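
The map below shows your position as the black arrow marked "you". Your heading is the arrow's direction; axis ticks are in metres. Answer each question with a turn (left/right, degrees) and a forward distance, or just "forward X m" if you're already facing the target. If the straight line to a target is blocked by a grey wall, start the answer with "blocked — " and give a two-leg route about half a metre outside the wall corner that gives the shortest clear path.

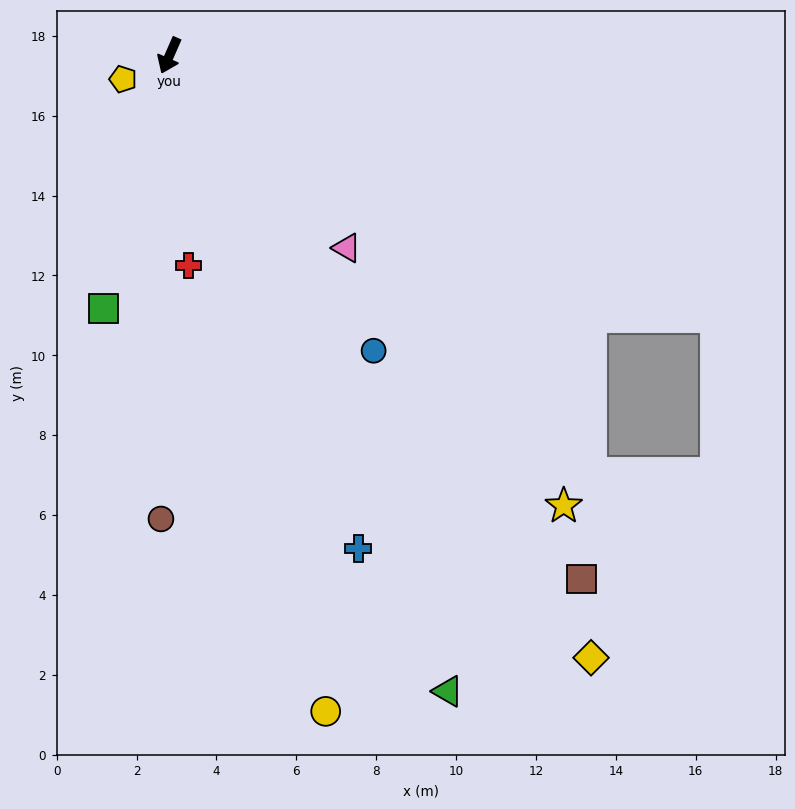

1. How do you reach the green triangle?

turn left 47°, forward 17.4 m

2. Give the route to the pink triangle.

turn left 66°, forward 6.6 m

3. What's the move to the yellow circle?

turn left 37°, forward 16.9 m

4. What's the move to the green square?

turn left 9°, forward 6.5 m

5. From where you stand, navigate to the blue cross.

turn left 45°, forward 13.2 m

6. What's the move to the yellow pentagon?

turn right 39°, forward 1.3 m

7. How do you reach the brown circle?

turn left 23°, forward 11.6 m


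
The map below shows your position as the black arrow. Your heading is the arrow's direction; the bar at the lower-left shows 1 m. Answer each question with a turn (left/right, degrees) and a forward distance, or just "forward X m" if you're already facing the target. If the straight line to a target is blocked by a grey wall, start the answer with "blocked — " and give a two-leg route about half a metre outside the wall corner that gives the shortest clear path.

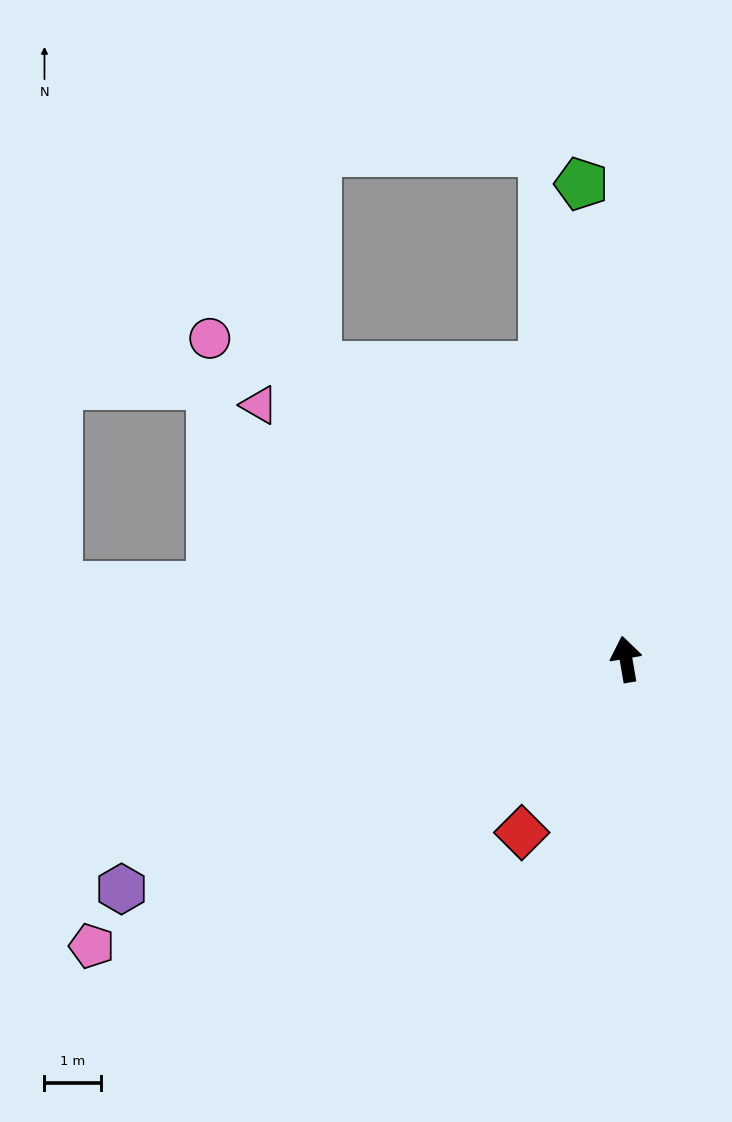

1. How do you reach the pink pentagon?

turn left 108°, forward 10.7 m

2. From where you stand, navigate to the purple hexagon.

turn left 105°, forward 9.8 m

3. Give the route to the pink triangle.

turn left 46°, forward 7.9 m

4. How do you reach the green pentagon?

turn right 4°, forward 8.4 m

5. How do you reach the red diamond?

turn left 139°, forward 3.6 m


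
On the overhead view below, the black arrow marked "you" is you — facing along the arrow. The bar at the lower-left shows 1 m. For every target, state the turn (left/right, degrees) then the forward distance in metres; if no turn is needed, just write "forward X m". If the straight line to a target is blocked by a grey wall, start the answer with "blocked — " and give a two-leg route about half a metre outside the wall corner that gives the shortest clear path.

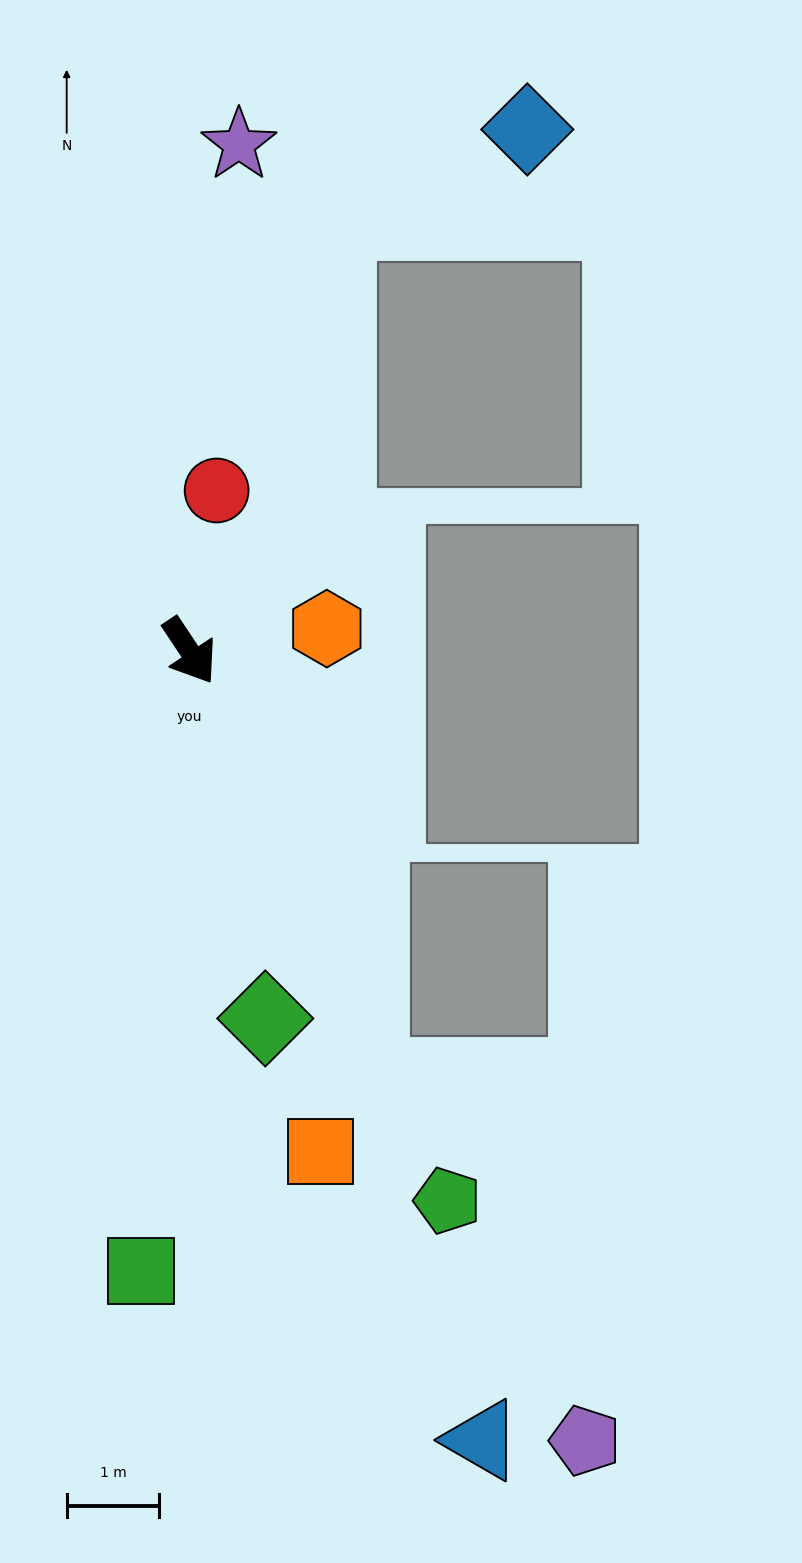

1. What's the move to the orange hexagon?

turn left 66°, forward 1.5 m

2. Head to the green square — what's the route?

turn right 38°, forward 6.7 m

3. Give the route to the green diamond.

turn right 22°, forward 4.0 m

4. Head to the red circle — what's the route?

turn left 137°, forward 1.8 m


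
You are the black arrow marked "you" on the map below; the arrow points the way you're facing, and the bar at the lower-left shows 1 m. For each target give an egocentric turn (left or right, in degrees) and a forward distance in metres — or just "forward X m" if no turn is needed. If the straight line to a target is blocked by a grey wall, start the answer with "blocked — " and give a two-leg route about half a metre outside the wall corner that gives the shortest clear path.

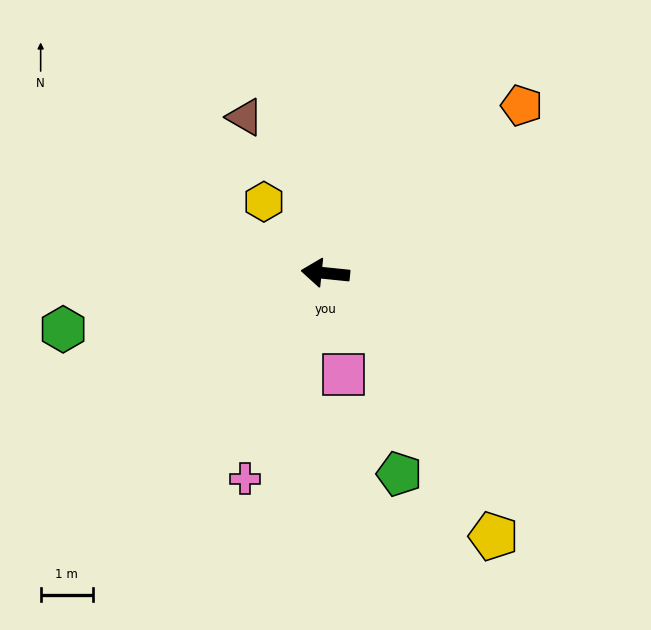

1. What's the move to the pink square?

turn left 106°, forward 2.0 m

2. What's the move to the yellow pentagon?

turn left 128°, forward 6.0 m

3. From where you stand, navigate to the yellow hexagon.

turn right 43°, forward 1.8 m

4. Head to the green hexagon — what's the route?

turn left 18°, forward 5.2 m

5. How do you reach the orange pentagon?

turn right 134°, forward 5.0 m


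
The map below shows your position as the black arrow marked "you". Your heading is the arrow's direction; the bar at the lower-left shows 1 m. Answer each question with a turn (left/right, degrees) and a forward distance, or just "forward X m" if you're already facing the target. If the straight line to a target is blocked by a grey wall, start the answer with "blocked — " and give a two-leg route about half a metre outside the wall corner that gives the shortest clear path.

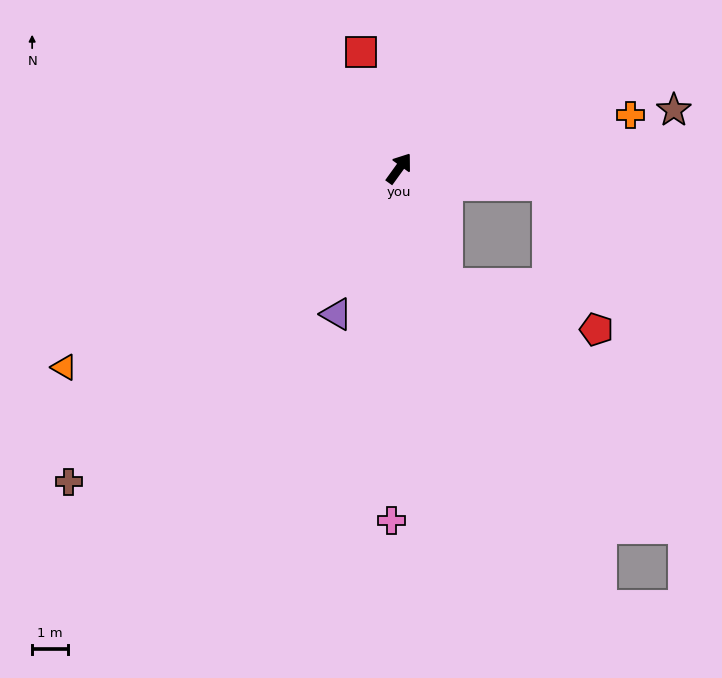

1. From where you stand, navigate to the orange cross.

turn right 41°, forward 6.6 m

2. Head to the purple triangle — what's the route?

turn right 167°, forward 4.4 m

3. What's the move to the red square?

turn left 54°, forward 3.4 m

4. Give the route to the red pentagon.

blocked — turn right 121°, forward 3.5 m, then turn left 50°, forward 4.3 m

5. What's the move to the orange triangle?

turn left 157°, forward 10.8 m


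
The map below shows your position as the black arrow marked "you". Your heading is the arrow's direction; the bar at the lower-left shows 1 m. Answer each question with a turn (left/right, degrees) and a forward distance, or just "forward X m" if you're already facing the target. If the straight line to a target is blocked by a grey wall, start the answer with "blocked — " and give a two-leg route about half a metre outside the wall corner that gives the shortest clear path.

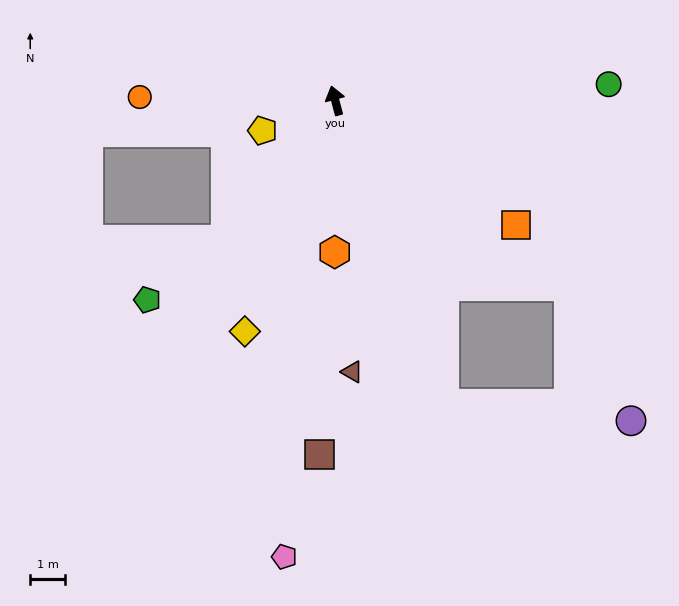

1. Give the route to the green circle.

turn right 101°, forward 7.8 m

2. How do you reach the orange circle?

turn left 74°, forward 5.6 m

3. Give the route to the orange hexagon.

turn left 165°, forward 4.3 m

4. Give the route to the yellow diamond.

turn left 144°, forward 7.0 m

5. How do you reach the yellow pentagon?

turn left 98°, forward 2.2 m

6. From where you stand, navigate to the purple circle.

blocked — turn right 175°, forward 9.2 m, then turn left 65°, forward 5.3 m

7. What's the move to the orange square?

turn right 140°, forward 6.2 m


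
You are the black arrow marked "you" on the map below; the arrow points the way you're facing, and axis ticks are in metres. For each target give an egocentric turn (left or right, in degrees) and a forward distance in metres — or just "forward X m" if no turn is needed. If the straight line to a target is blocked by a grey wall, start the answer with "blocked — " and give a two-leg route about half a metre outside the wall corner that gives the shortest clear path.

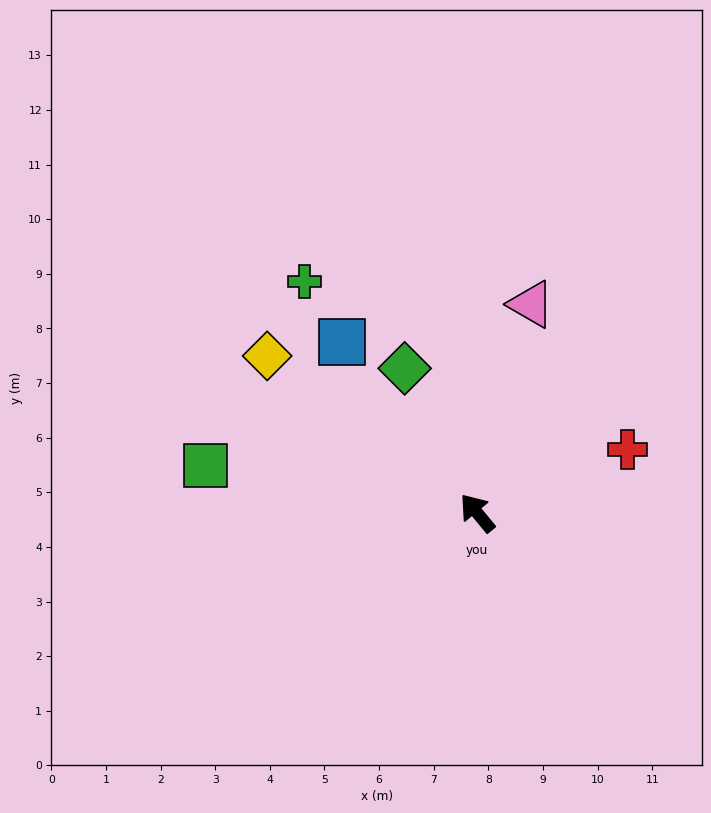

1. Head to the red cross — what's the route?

turn right 107°, forward 3.0 m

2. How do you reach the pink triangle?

turn right 54°, forward 3.9 m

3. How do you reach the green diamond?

turn right 13°, forward 3.0 m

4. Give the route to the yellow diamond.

turn left 14°, forward 4.8 m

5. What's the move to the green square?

turn left 41°, forward 5.1 m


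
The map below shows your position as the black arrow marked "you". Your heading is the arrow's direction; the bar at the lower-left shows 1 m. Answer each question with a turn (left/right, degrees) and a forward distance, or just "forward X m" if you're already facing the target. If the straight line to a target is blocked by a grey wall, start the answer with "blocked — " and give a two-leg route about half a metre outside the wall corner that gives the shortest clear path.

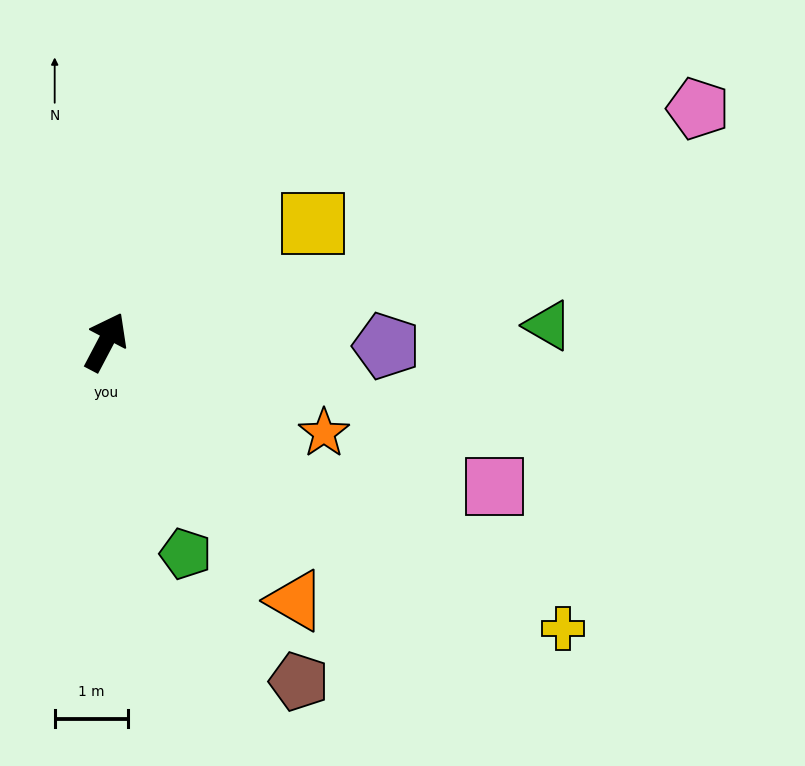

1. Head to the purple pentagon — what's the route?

turn right 63°, forward 3.9 m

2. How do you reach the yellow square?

turn right 33°, forward 3.3 m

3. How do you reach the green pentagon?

turn right 132°, forward 3.1 m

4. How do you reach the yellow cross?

turn right 94°, forward 7.4 m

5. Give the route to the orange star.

turn right 85°, forward 3.2 m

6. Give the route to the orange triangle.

turn right 116°, forward 4.4 m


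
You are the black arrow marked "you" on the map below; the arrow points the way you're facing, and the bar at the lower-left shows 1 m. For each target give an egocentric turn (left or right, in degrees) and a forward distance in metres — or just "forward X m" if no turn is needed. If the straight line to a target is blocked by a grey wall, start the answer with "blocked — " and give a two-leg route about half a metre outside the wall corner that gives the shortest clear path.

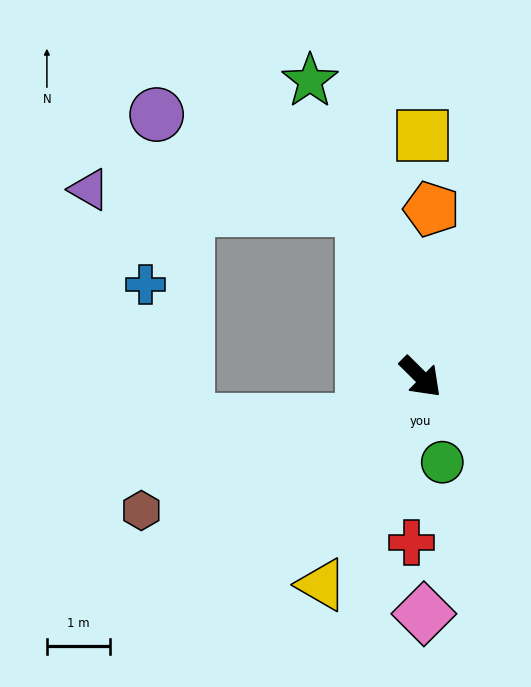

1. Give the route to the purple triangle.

blocked — turn left 154°, forward 2.8 m, then turn left 66°, forward 4.4 m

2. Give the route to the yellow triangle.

turn right 71°, forward 3.7 m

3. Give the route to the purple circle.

blocked — turn left 154°, forward 2.8 m, then turn left 46°, forward 3.6 m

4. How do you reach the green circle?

turn right 31°, forward 1.4 m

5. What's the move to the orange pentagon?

turn left 131°, forward 2.7 m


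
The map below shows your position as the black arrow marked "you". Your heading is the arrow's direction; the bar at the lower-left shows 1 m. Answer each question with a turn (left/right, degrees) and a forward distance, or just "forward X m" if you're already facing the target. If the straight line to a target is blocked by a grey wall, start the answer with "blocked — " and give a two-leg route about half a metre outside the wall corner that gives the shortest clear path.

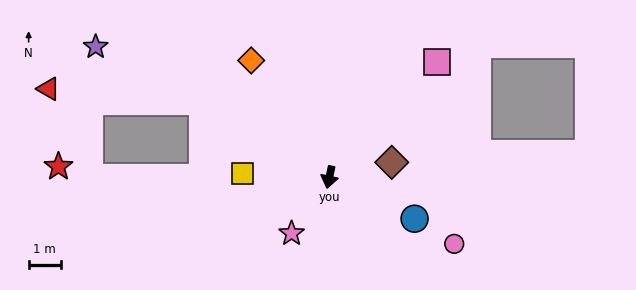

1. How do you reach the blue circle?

turn left 76°, forward 3.0 m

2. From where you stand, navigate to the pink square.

turn left 149°, forward 4.9 m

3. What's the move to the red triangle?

blocked — turn right 109°, forward 4.6 m, then turn left 26°, forward 4.8 m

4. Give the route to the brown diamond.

turn left 116°, forward 2.0 m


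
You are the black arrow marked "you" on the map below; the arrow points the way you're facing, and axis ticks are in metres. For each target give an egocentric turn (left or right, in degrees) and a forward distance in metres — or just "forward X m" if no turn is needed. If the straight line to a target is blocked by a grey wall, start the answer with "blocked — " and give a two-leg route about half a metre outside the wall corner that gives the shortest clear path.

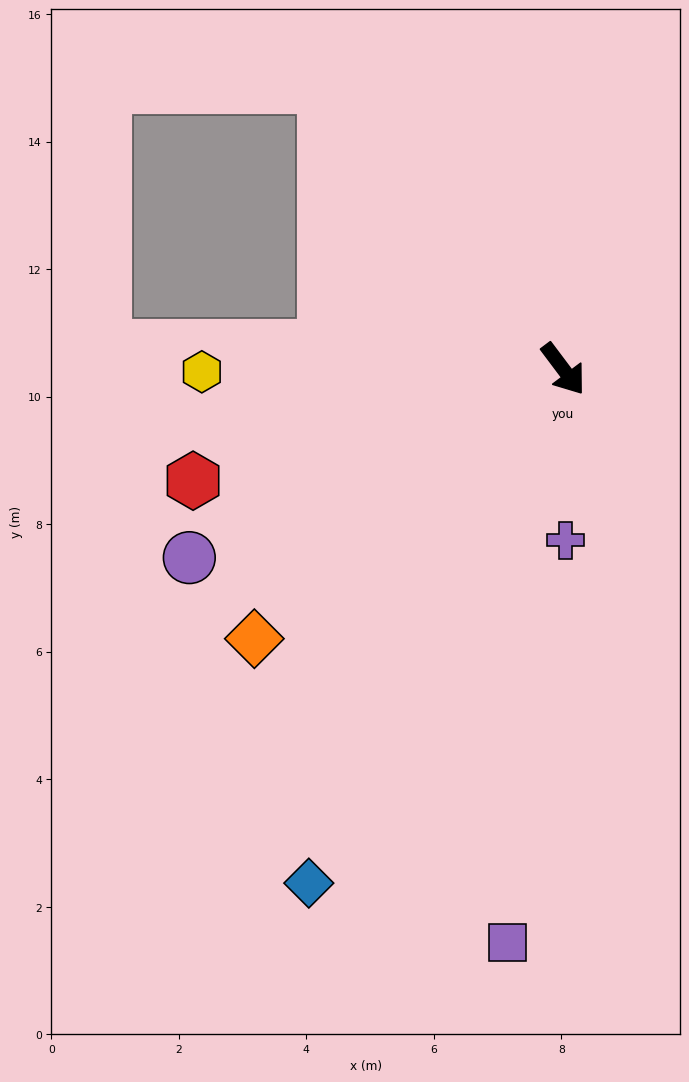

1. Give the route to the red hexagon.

turn right 110°, forward 6.1 m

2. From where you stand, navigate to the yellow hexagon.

turn right 126°, forward 5.7 m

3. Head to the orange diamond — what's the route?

turn right 86°, forward 6.4 m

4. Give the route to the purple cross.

turn right 36°, forward 2.7 m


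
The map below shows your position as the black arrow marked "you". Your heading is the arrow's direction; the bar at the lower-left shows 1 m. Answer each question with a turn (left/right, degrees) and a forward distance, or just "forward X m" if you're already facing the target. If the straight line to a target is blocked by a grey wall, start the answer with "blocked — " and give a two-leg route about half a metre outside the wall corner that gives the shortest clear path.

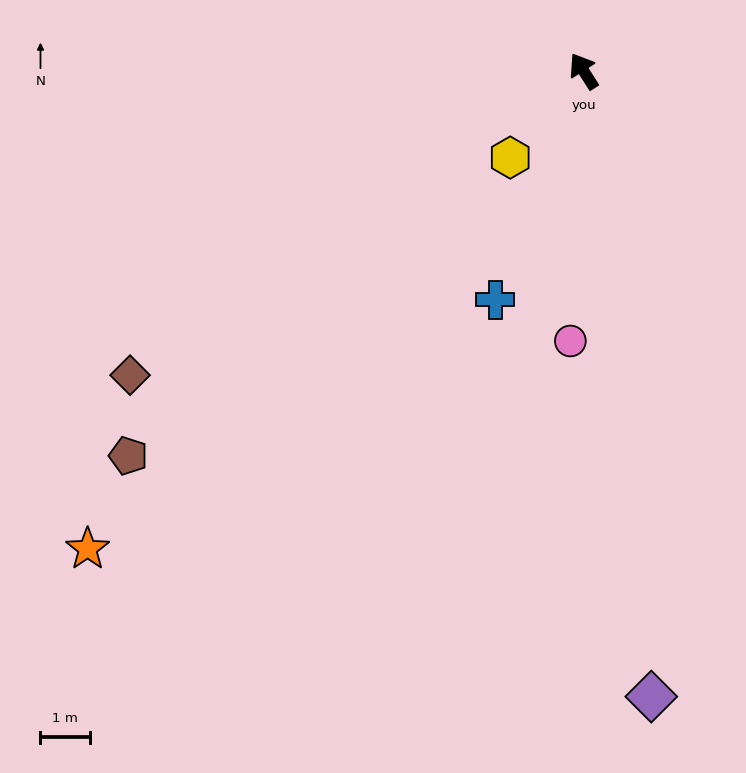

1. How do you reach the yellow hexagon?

turn left 107°, forward 2.3 m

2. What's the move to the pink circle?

turn left 145°, forward 5.4 m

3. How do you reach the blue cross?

turn left 126°, forward 4.9 m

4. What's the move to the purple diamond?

turn left 154°, forward 12.7 m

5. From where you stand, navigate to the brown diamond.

turn left 91°, forward 11.0 m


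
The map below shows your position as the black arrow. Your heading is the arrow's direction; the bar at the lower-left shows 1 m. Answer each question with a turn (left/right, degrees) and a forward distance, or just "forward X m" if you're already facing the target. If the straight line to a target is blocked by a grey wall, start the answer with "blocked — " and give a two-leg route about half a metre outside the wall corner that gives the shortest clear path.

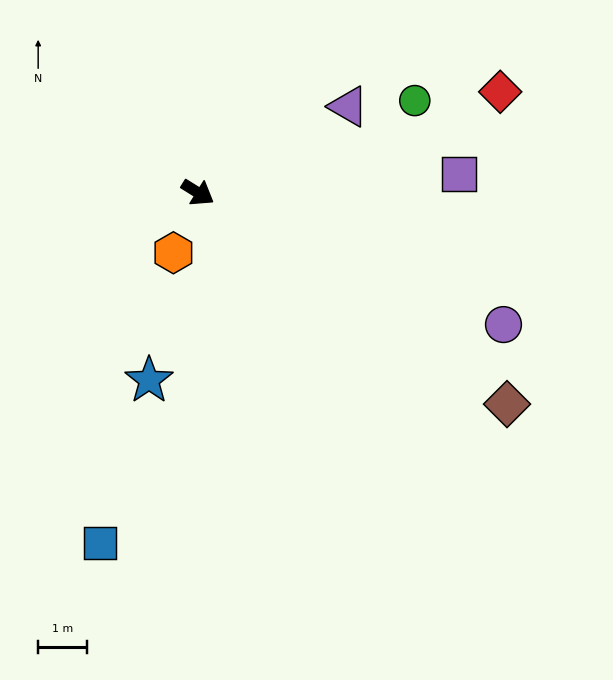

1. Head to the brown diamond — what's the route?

turn right 3°, forward 7.7 m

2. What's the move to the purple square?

turn left 36°, forward 5.4 m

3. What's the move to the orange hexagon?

turn right 80°, forward 1.3 m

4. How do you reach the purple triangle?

turn left 62°, forward 3.5 m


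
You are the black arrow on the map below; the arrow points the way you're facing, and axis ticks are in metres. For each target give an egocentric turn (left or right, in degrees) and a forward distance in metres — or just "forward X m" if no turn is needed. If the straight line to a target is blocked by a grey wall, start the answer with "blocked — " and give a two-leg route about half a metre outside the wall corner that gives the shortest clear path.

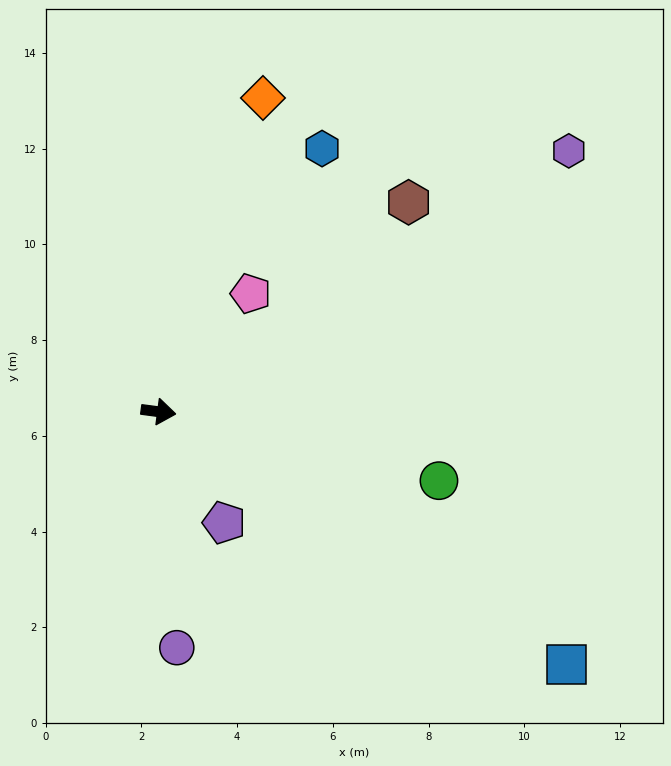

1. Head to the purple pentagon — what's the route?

turn right 52°, forward 2.7 m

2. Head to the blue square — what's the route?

turn right 24°, forward 10.0 m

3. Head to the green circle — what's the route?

turn right 6°, forward 6.0 m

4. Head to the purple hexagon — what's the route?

turn left 40°, forward 10.2 m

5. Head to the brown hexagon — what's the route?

turn left 47°, forward 6.8 m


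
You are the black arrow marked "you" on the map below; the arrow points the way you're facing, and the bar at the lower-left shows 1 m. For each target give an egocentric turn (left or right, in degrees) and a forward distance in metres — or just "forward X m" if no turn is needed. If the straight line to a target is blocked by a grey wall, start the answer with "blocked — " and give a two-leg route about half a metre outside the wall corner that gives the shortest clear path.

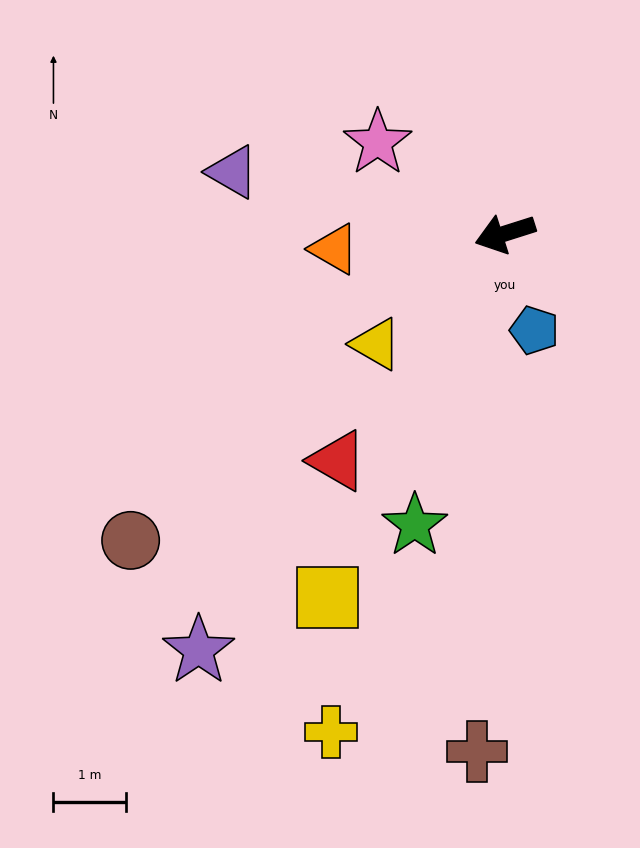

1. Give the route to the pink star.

turn right 53°, forward 2.1 m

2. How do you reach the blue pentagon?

turn left 89°, forward 1.4 m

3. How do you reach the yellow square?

turn left 46°, forward 5.5 m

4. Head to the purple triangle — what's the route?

turn right 30°, forward 3.8 m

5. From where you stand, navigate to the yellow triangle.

turn left 23°, forward 2.3 m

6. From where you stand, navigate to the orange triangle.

turn right 12°, forward 2.3 m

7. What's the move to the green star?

turn left 55°, forward 4.2 m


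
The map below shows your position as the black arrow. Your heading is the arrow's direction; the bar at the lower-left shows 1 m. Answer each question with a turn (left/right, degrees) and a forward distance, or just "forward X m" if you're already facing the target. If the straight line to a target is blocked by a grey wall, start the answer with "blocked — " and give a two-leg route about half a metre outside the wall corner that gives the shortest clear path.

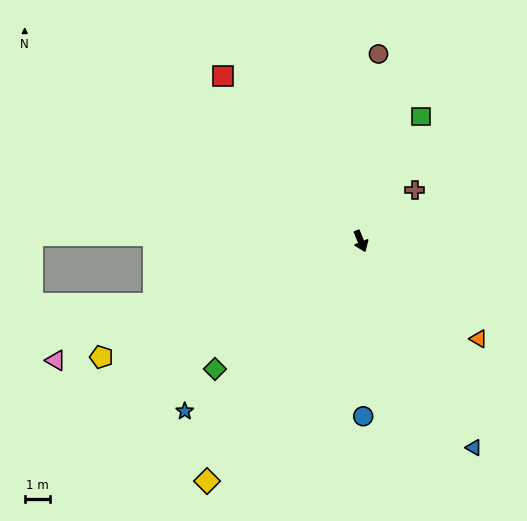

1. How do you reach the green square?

turn left 132°, forward 5.4 m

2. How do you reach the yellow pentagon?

turn right 88°, forward 11.1 m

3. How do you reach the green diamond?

turn right 71°, forward 7.6 m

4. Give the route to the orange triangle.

turn left 28°, forward 6.0 m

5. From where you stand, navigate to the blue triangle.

turn left 6°, forward 9.2 m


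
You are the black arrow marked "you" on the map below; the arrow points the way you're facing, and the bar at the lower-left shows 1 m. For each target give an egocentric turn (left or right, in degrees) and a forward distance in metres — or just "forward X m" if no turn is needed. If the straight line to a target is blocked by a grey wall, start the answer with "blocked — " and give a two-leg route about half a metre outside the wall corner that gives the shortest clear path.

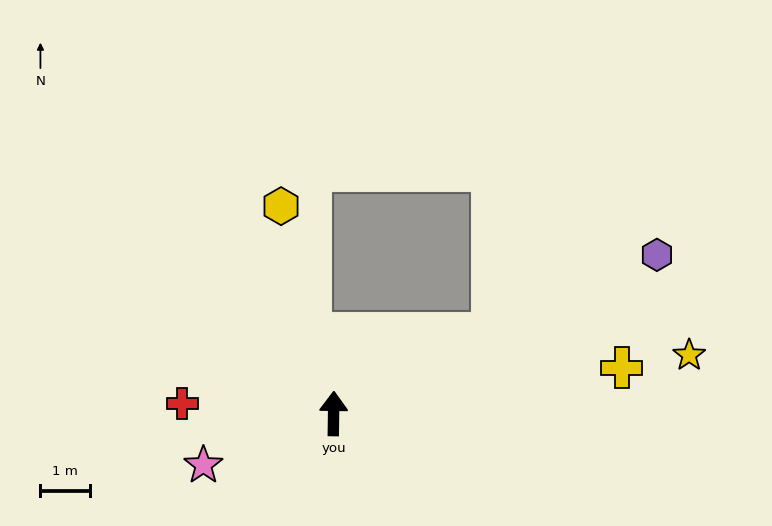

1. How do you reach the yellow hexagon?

turn left 15°, forward 4.3 m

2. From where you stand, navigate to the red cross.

turn left 87°, forward 3.1 m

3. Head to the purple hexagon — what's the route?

turn right 63°, forward 7.3 m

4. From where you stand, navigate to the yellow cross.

turn right 80°, forward 5.9 m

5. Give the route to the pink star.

turn left 112°, forward 2.8 m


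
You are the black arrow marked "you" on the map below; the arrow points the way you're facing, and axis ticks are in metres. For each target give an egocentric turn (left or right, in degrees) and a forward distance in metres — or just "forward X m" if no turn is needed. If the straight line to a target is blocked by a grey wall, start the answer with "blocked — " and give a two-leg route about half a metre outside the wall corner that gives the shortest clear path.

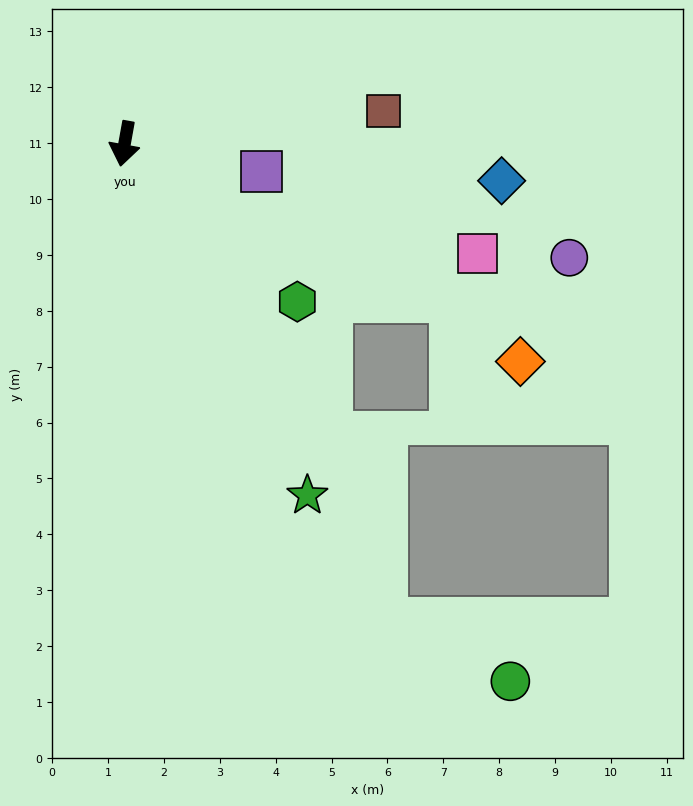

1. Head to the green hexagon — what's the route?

turn left 58°, forward 4.2 m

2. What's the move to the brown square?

turn left 107°, forward 4.7 m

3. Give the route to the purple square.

turn left 89°, forward 2.5 m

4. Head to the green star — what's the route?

turn left 38°, forward 7.1 m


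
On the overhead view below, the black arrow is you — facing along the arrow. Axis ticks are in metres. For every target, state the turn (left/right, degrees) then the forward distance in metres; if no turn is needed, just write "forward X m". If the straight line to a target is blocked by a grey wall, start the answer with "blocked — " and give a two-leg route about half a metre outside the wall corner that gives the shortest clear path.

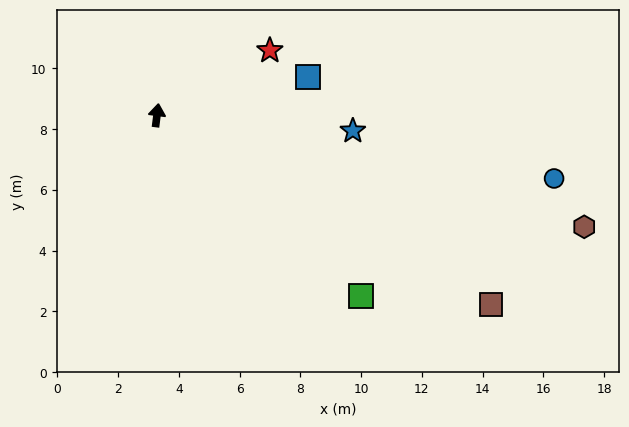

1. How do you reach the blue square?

turn right 69°, forward 5.1 m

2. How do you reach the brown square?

turn right 112°, forward 12.6 m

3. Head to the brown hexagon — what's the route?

turn right 97°, forward 14.5 m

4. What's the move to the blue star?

turn right 87°, forward 6.5 m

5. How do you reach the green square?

turn right 124°, forward 9.0 m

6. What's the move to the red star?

turn right 53°, forward 4.3 m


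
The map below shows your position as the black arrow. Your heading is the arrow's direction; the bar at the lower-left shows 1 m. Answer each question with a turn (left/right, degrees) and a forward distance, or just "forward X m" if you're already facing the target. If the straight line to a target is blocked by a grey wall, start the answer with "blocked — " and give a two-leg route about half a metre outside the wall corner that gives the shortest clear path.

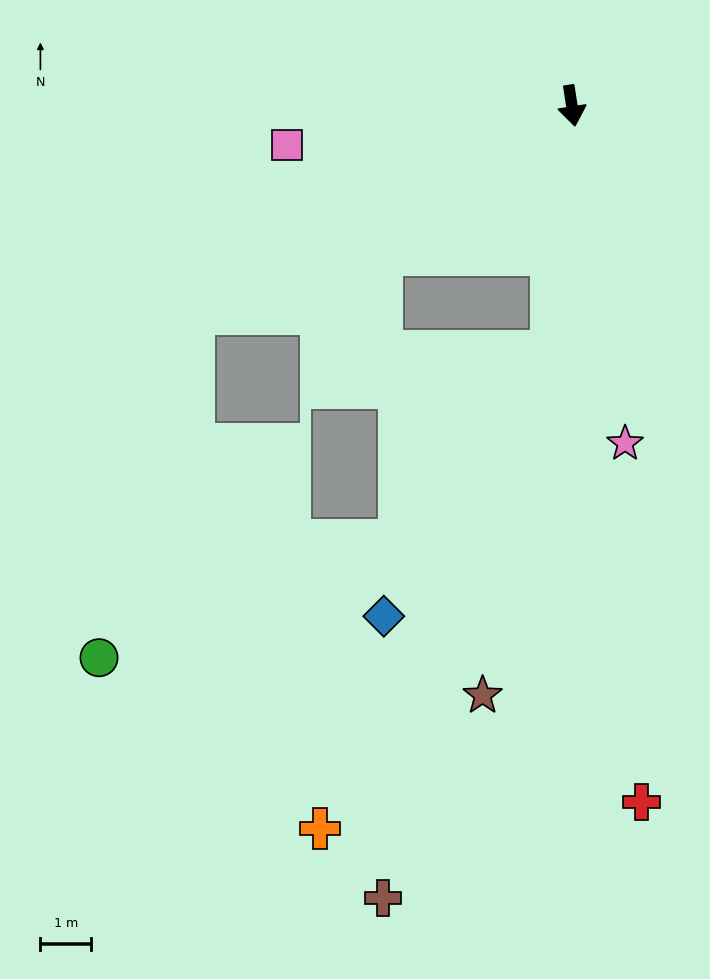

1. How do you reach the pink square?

turn right 91°, forward 5.7 m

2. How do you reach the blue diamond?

blocked — turn right 13°, forward 4.9 m, then turn right 28°, forward 6.2 m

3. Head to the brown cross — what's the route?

blocked — turn right 13°, forward 4.9 m, then turn right 13°, forward 11.3 m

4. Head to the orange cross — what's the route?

blocked — turn right 13°, forward 4.9 m, then turn right 22°, forward 10.5 m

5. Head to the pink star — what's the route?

forward 6.8 m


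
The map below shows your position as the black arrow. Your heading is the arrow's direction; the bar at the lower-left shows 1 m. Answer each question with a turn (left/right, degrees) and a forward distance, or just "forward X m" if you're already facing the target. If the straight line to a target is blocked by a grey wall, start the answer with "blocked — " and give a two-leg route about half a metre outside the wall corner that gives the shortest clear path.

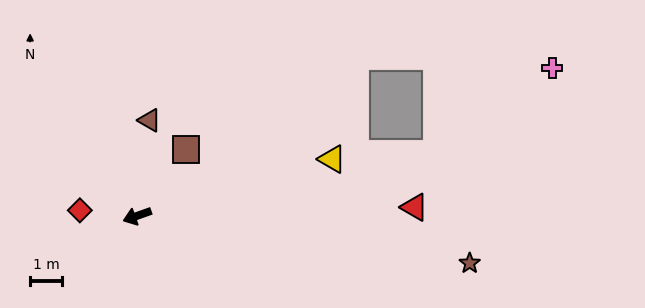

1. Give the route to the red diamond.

turn right 25°, forward 1.8 m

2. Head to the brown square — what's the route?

turn right 146°, forward 2.6 m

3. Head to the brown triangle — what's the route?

turn right 117°, forward 3.0 m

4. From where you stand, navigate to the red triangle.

turn left 162°, forward 8.7 m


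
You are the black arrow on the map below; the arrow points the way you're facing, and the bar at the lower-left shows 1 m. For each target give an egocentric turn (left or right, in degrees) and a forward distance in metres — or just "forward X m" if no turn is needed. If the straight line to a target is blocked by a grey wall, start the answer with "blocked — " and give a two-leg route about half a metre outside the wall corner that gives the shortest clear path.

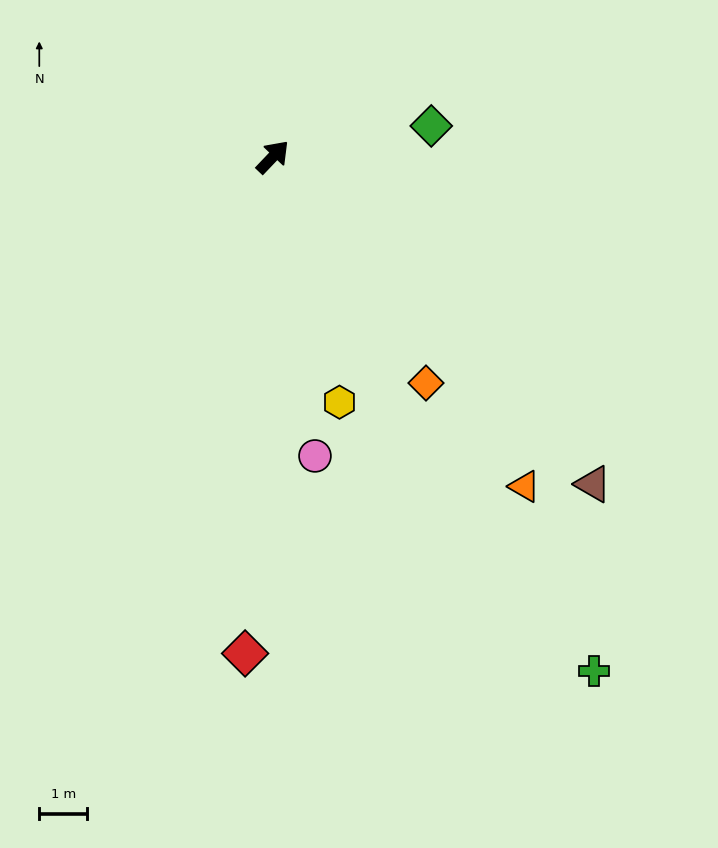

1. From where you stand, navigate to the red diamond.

turn right 140°, forward 10.3 m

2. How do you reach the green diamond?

turn right 35°, forward 3.3 m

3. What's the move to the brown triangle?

turn right 92°, forward 9.5 m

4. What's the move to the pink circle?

turn right 128°, forward 6.3 m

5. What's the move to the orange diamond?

turn right 102°, forward 5.7 m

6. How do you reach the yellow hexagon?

turn right 121°, forward 5.3 m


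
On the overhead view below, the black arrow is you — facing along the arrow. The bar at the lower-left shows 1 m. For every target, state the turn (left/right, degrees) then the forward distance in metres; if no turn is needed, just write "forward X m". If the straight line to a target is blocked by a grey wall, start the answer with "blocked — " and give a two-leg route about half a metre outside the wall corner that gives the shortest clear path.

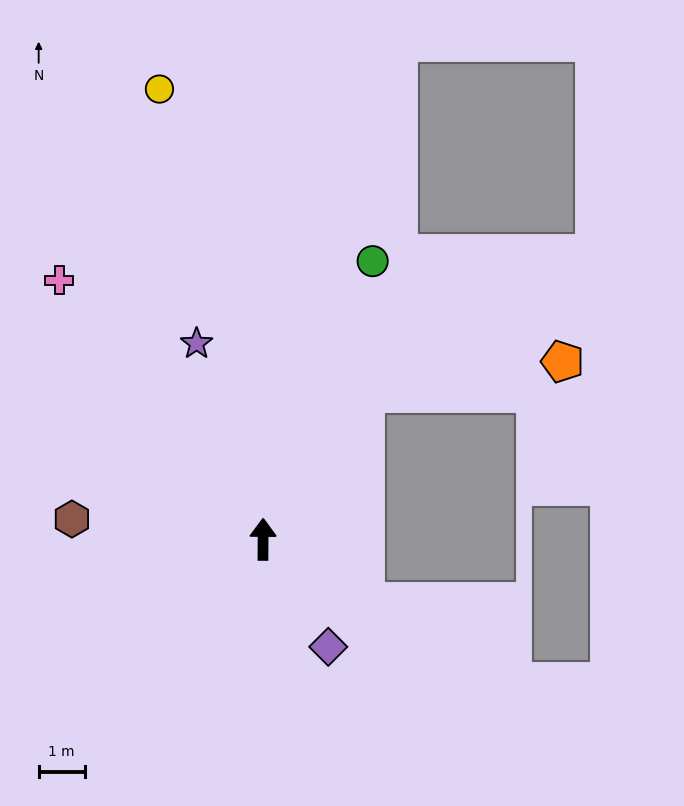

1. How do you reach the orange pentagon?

blocked — turn right 35°, forward 3.9 m, then turn right 46°, forward 4.3 m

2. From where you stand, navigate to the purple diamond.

turn right 148°, forward 2.7 m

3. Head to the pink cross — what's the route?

turn left 38°, forward 7.1 m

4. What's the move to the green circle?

turn right 21°, forward 6.5 m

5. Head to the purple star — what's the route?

turn left 19°, forward 4.5 m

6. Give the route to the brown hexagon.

turn left 84°, forward 4.2 m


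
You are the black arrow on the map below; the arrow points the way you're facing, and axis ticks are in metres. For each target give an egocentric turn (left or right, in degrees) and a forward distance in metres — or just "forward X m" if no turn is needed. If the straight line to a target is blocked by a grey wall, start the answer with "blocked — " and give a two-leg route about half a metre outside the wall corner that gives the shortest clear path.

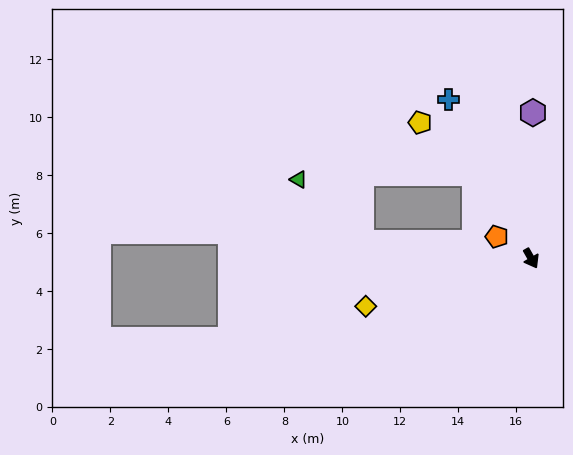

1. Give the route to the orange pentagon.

turn right 152°, forward 1.4 m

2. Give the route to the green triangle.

blocked — turn right 125°, forward 5.9 m, then turn right 39°, forward 3.1 m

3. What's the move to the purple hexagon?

turn left 150°, forward 5.0 m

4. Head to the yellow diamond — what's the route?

turn right 103°, forward 5.9 m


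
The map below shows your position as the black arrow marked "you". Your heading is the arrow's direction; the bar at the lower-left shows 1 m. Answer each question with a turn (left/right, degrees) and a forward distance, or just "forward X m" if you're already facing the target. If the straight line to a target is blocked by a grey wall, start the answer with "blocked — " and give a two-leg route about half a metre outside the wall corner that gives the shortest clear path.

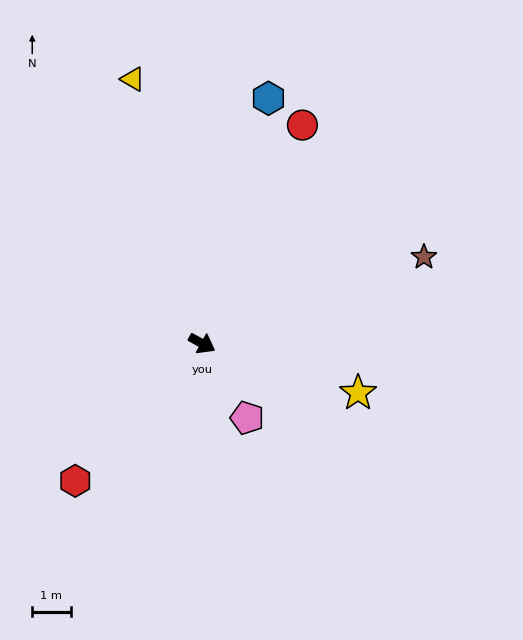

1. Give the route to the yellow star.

turn left 11°, forward 4.3 m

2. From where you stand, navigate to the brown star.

turn left 50°, forward 6.2 m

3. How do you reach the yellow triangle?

turn left 133°, forward 7.1 m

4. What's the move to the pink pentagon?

turn right 30°, forward 2.3 m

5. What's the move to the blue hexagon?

turn left 104°, forward 6.6 m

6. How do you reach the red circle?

turn left 94°, forward 6.3 m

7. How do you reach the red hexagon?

turn right 104°, forward 4.9 m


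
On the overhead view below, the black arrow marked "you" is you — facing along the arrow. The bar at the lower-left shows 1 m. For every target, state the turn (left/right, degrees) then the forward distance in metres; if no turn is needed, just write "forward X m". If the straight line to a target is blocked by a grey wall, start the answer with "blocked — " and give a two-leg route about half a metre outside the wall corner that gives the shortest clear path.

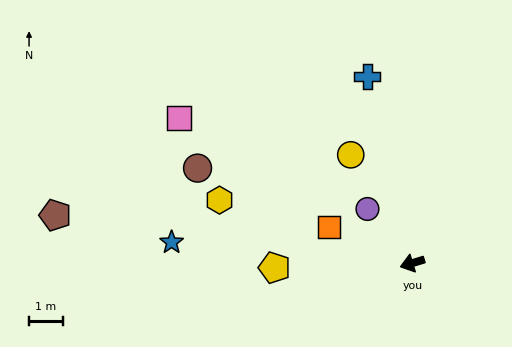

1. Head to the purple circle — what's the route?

turn right 67°, forward 2.1 m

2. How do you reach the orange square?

turn right 40°, forward 2.7 m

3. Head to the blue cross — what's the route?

turn right 93°, forward 5.7 m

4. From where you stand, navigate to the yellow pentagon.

turn right 15°, forward 4.1 m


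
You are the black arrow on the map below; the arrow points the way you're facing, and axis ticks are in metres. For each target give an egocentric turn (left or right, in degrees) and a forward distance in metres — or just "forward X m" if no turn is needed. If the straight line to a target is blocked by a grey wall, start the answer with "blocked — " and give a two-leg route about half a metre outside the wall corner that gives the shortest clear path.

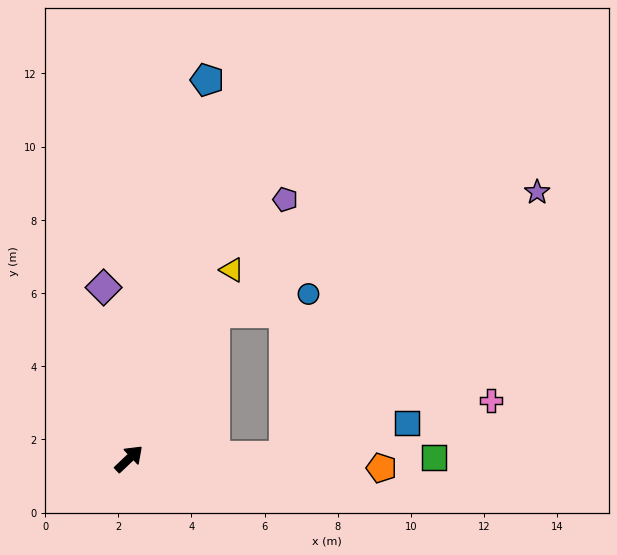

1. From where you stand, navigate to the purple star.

blocked — turn right 43°, forward 4.3 m, then turn left 46°, forward 10.0 m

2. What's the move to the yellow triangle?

turn left 18°, forward 5.9 m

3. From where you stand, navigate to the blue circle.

blocked — turn left 16°, forward 4.6 m, then turn right 48°, forward 2.6 m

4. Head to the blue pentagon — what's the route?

turn left 35°, forward 10.6 m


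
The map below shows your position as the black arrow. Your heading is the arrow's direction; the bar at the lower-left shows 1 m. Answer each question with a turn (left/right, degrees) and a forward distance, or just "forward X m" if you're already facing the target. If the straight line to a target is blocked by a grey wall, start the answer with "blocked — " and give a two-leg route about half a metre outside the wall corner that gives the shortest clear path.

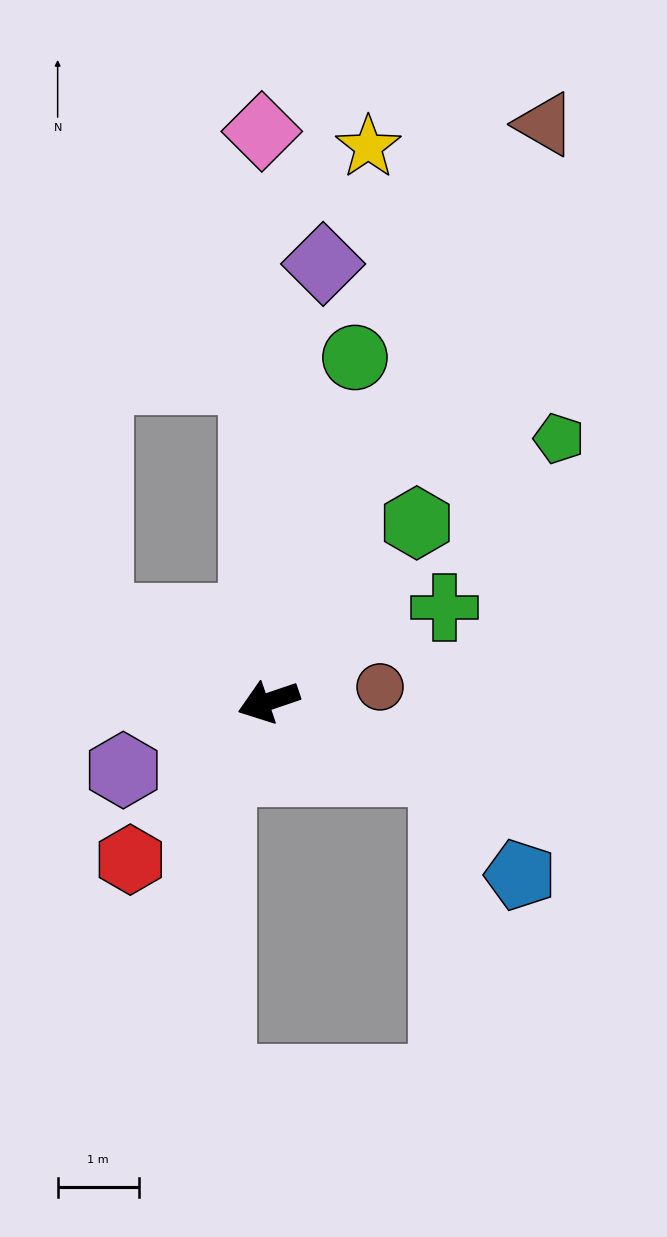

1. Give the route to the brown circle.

turn left 169°, forward 1.4 m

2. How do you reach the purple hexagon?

turn left 6°, forward 2.0 m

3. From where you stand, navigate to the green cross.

turn right 171°, forward 2.5 m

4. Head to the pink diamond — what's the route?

turn right 108°, forward 7.0 m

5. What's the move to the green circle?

turn right 123°, forward 4.4 m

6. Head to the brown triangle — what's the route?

turn right 134°, forward 7.9 m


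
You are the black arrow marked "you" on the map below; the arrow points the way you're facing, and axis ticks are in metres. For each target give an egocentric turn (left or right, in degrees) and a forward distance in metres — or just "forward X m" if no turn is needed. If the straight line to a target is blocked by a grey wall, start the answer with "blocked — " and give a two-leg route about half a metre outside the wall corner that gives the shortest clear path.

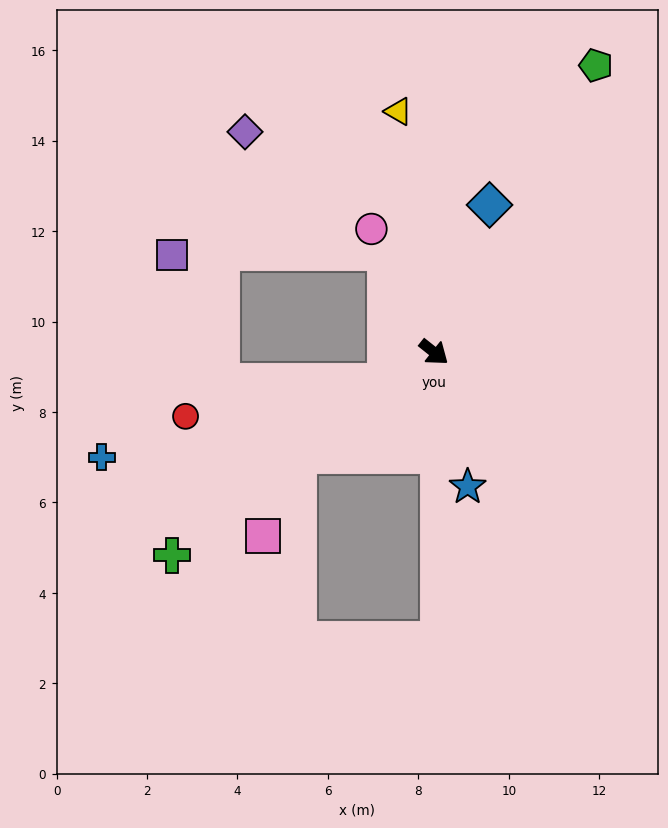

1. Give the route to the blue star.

turn right 37°, forward 3.1 m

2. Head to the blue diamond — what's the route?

turn left 108°, forward 3.5 m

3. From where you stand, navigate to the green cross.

turn right 104°, forward 7.3 m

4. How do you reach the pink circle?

turn left 155°, forward 3.1 m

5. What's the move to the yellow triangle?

turn left 137°, forward 5.4 m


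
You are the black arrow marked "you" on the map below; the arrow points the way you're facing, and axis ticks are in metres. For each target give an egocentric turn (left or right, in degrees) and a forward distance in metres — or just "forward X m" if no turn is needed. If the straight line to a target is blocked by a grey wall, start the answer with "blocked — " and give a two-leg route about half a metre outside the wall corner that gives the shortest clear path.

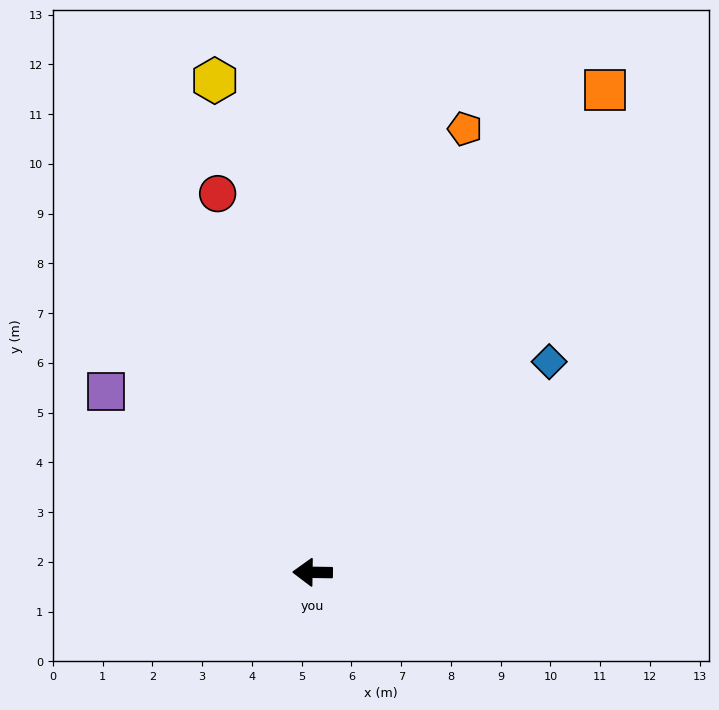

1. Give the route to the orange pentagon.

turn right 108°, forward 9.4 m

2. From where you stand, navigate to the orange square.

turn right 120°, forward 11.3 m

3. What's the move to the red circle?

turn right 75°, forward 7.8 m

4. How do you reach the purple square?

turn right 40°, forward 5.5 m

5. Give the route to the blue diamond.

turn right 137°, forward 6.4 m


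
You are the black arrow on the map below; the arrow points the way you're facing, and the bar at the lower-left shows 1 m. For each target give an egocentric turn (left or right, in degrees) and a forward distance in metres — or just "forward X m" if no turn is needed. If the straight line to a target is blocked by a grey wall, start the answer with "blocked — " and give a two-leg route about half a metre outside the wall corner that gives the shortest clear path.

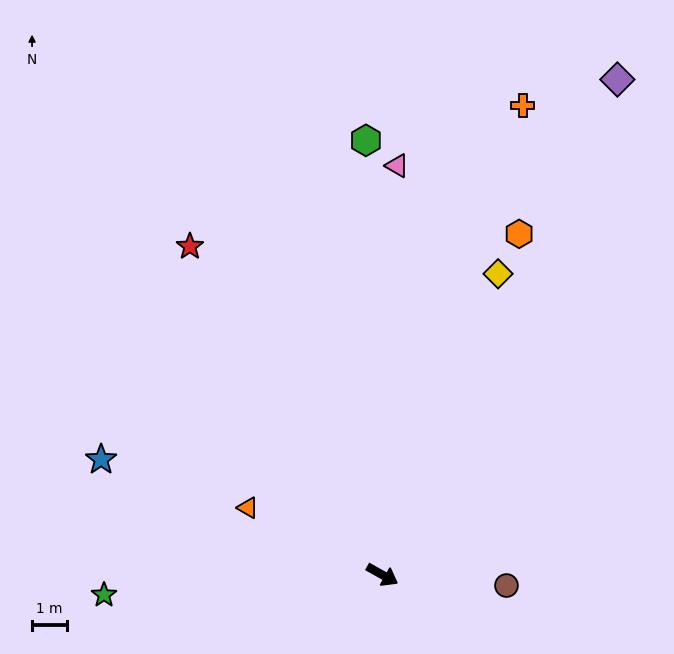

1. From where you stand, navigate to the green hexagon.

turn left 121°, forward 12.3 m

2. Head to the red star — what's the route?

turn left 150°, forward 10.8 m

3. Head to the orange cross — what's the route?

turn left 103°, forward 13.9 m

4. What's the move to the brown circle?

turn left 24°, forward 3.5 m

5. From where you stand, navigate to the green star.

turn right 147°, forward 7.9 m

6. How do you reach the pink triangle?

turn left 117°, forward 11.6 m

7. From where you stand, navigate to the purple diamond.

turn left 94°, forward 15.5 m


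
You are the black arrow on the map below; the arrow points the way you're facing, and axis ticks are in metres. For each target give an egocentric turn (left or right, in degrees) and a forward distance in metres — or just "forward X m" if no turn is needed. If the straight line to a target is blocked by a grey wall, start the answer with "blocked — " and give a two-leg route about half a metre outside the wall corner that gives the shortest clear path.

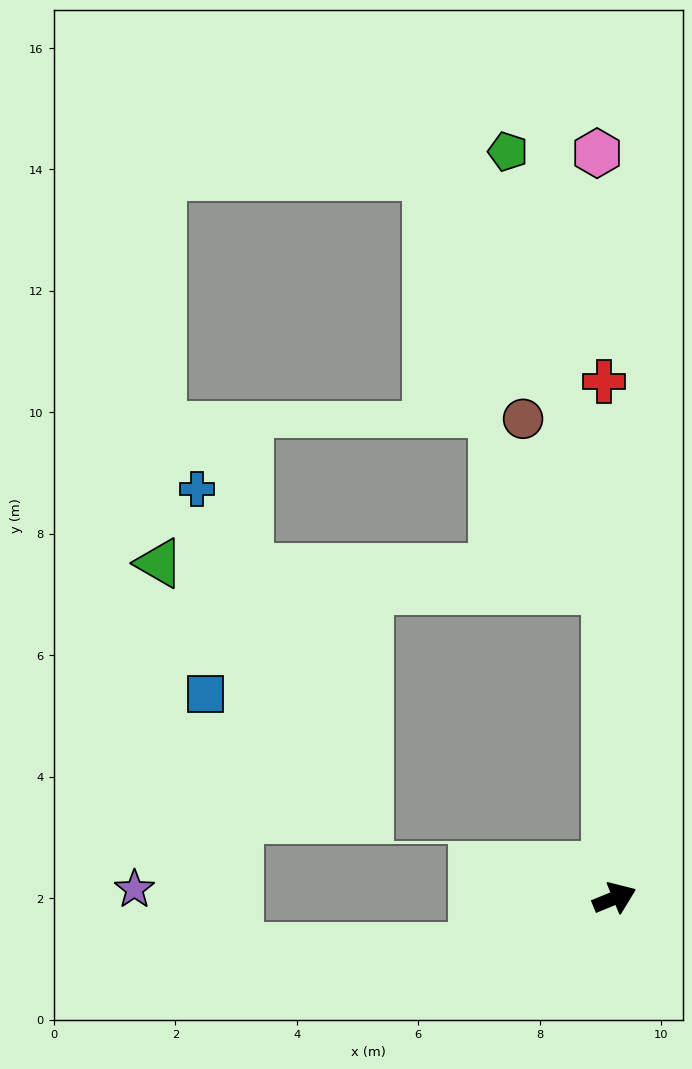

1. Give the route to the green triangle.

blocked — turn left 69°, forward 5.1 m, then turn left 86°, forward 7.4 m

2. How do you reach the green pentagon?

blocked — turn left 69°, forward 5.1 m, then turn left 12°, forward 7.4 m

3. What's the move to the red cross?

turn left 69°, forward 8.5 m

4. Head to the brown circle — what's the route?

blocked — turn left 69°, forward 5.1 m, then turn left 25°, forward 3.1 m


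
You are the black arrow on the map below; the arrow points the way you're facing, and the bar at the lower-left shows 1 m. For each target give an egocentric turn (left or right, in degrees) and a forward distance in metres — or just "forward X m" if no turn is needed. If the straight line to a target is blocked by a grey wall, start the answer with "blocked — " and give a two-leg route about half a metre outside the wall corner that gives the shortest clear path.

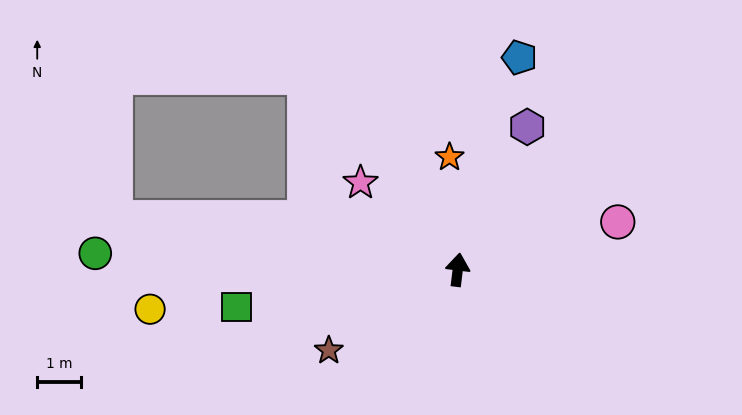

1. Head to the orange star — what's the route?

turn left 11°, forward 2.6 m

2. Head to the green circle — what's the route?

turn left 94°, forward 8.3 m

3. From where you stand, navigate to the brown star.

turn left 129°, forward 3.5 m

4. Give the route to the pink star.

turn left 55°, forward 3.0 m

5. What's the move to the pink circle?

turn right 66°, forward 3.8 m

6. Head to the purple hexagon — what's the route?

turn right 19°, forward 3.6 m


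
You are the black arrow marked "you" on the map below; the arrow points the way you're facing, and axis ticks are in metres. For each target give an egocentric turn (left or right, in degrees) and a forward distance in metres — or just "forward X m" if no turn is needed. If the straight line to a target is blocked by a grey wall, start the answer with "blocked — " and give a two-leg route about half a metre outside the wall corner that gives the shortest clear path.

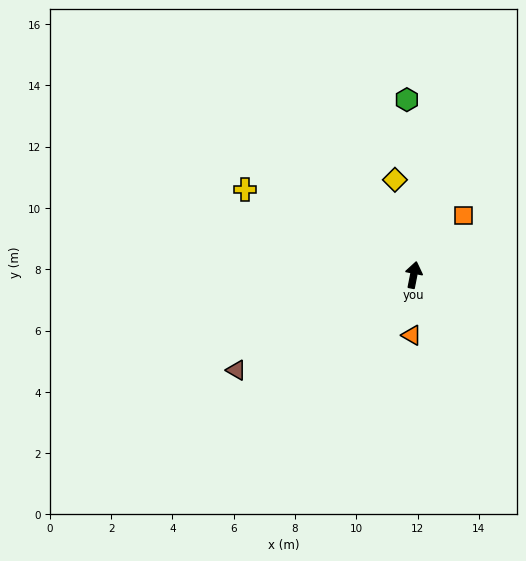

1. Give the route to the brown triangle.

turn left 129°, forward 6.6 m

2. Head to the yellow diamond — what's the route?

turn left 22°, forward 3.2 m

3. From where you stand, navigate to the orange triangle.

turn right 171°, forward 2.0 m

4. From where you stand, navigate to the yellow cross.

turn left 74°, forward 6.2 m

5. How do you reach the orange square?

turn right 29°, forward 2.5 m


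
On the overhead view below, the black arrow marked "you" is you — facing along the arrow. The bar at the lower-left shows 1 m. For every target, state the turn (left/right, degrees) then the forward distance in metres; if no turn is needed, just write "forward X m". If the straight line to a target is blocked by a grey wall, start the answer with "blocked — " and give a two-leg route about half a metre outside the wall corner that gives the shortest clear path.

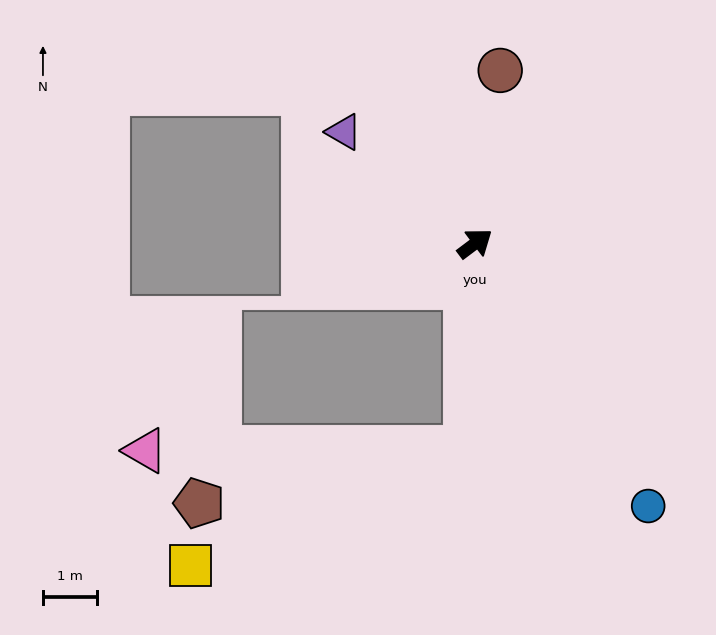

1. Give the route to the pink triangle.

blocked — turn right 129°, forward 3.8 m, then turn right 87°, forward 6.0 m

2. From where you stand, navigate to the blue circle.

turn right 94°, forward 5.8 m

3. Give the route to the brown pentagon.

blocked — turn right 129°, forward 3.8 m, then turn right 76°, forward 5.1 m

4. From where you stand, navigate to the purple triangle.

turn left 103°, forward 3.2 m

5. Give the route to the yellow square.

blocked — turn right 129°, forward 3.8 m, then turn right 65°, forward 5.6 m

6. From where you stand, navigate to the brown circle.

turn left 45°, forward 3.3 m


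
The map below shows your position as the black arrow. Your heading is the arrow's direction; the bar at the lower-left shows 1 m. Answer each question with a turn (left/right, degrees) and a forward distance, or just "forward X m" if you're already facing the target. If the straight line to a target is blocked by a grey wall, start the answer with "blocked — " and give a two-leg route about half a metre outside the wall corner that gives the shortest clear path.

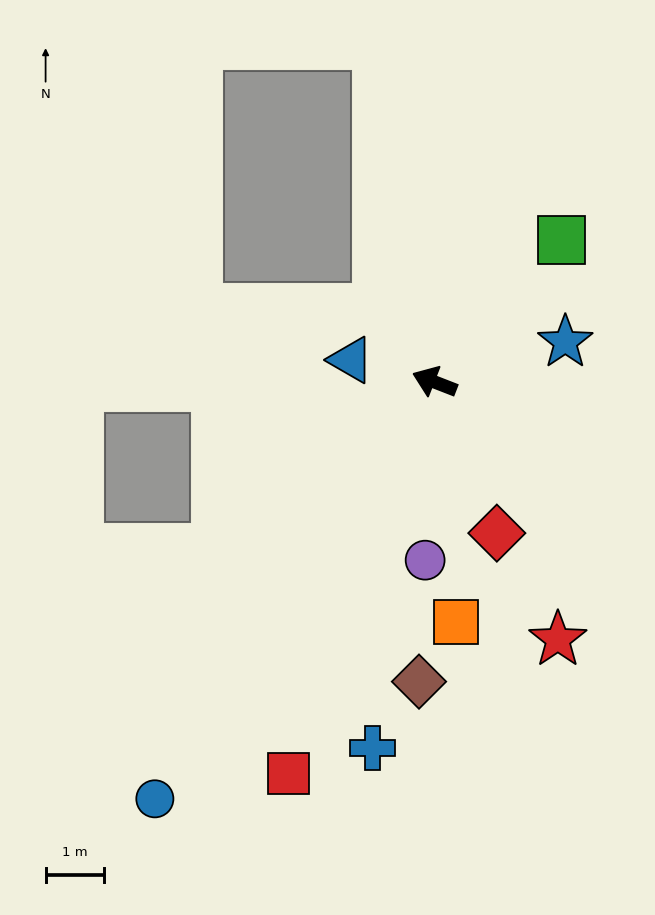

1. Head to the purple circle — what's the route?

turn left 108°, forward 3.1 m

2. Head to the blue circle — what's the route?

turn left 77°, forward 8.6 m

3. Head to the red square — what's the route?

turn left 91°, forward 7.2 m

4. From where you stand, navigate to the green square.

turn right 110°, forward 3.3 m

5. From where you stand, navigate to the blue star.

turn right 142°, forward 2.3 m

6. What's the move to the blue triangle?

turn left 6°, forward 1.5 m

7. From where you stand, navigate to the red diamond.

turn left 134°, forward 2.8 m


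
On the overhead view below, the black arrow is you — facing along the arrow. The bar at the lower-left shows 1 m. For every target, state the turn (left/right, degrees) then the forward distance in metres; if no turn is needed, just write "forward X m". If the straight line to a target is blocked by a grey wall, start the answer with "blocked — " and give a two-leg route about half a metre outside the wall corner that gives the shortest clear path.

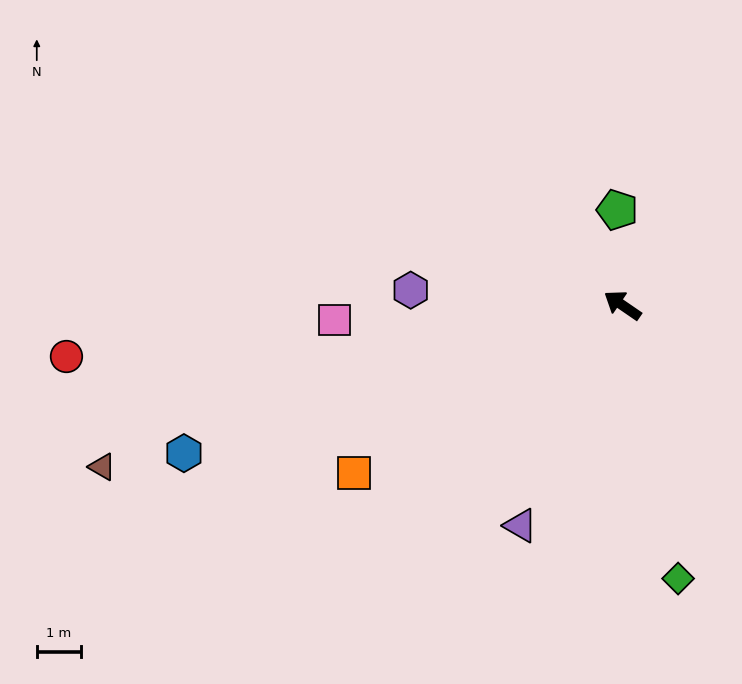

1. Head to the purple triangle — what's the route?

turn left 100°, forward 5.5 m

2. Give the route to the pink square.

turn left 37°, forward 6.5 m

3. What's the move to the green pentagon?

turn right 52°, forward 2.2 m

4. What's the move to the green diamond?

turn left 136°, forward 6.3 m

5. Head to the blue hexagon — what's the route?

turn left 53°, forward 10.5 m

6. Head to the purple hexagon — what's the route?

turn left 30°, forward 4.8 m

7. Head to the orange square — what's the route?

turn left 66°, forward 7.2 m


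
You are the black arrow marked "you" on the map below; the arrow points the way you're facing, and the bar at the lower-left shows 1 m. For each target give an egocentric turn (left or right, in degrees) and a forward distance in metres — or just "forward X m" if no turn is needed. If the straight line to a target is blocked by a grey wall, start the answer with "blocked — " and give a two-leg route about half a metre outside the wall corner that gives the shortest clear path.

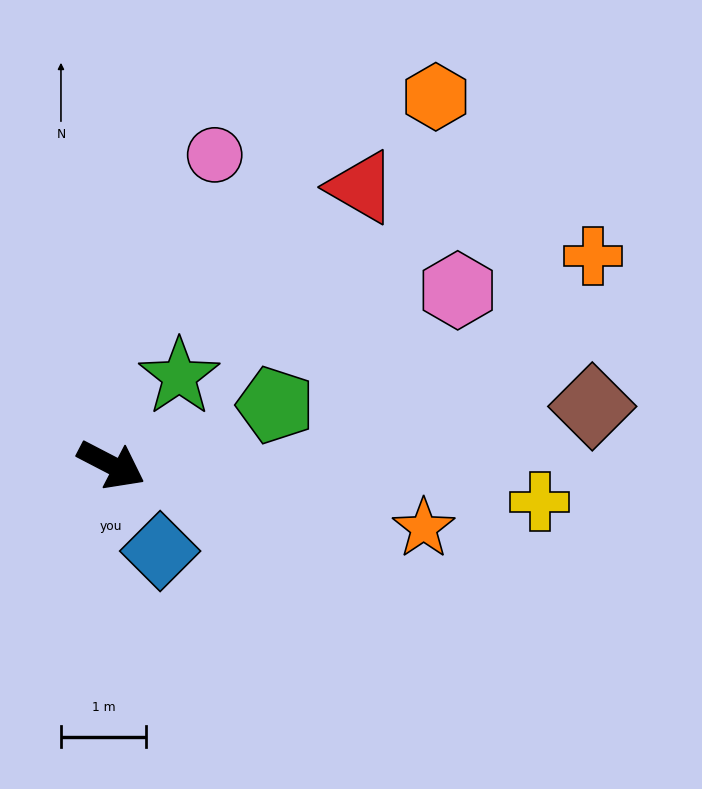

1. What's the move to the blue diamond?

turn right 33°, forward 1.2 m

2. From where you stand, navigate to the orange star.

turn left 16°, forward 3.7 m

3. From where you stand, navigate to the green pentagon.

turn left 47°, forward 2.0 m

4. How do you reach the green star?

turn left 80°, forward 1.3 m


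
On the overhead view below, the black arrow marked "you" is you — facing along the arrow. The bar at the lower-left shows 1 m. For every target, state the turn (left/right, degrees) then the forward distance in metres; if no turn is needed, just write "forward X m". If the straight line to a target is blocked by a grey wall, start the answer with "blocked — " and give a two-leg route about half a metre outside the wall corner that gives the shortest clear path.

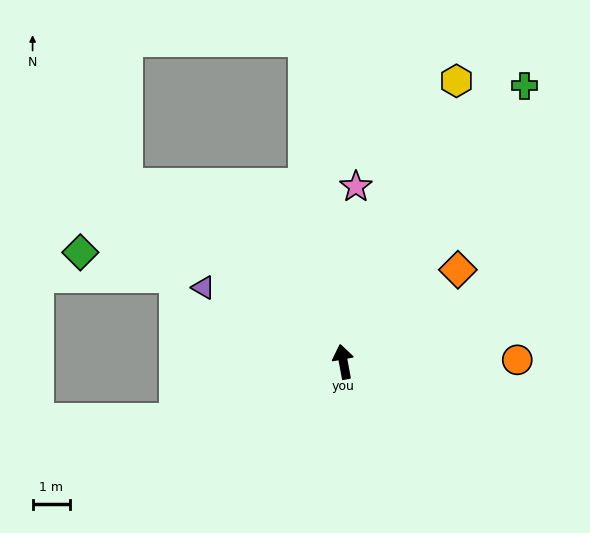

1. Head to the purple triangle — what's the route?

turn left 52°, forward 4.2 m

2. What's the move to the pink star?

turn right 15°, forward 4.7 m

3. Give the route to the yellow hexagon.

turn right 32°, forward 8.1 m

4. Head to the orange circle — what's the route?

turn right 100°, forward 4.6 m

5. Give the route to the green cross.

turn right 44°, forward 8.8 m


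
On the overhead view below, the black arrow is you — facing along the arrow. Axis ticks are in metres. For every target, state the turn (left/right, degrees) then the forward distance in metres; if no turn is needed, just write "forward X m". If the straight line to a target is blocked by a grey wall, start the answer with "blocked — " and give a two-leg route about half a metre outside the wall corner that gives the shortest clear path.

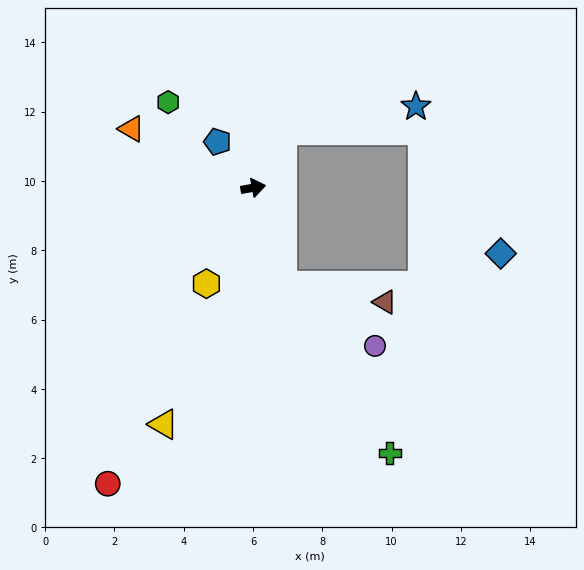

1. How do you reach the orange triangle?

turn left 144°, forward 3.9 m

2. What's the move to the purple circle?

blocked — turn right 83°, forward 2.9 m, then turn left 39°, forward 3.2 m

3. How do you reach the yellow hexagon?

turn right 126°, forward 3.1 m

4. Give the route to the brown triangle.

blocked — turn right 83°, forward 2.9 m, then turn left 63°, forward 3.0 m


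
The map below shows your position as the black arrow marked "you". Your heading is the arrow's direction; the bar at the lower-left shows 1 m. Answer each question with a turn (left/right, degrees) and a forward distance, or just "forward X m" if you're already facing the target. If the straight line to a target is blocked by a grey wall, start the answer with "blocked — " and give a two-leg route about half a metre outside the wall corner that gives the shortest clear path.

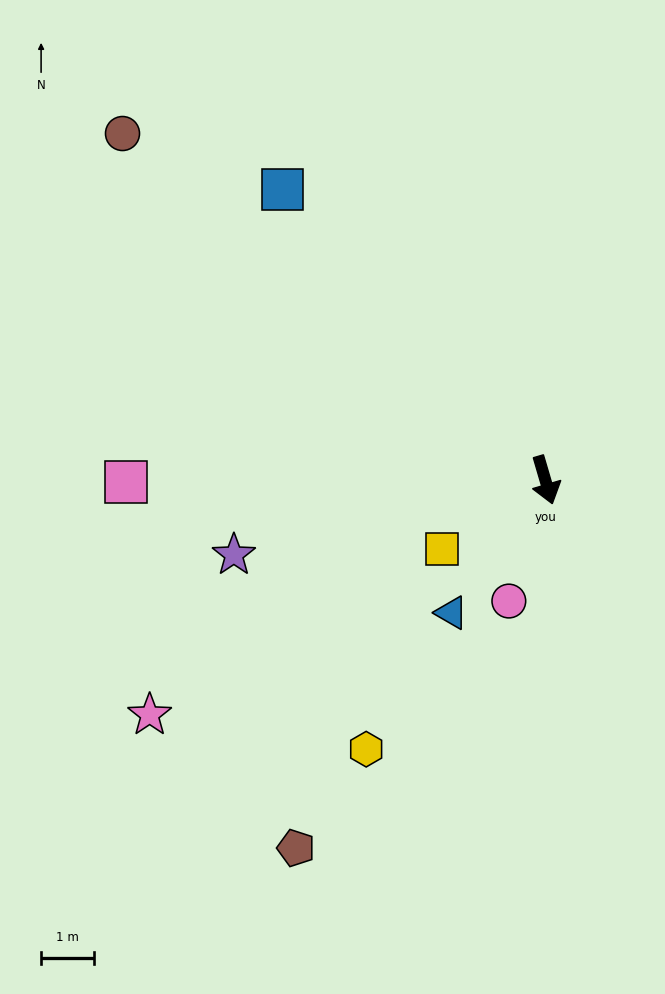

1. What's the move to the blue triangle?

turn right 52°, forward 3.1 m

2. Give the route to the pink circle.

turn right 33°, forward 2.4 m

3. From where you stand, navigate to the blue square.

turn right 154°, forward 7.4 m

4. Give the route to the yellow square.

turn right 73°, forward 2.4 m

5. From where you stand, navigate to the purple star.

turn right 93°, forward 6.1 m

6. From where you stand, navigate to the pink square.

turn right 106°, forward 7.9 m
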